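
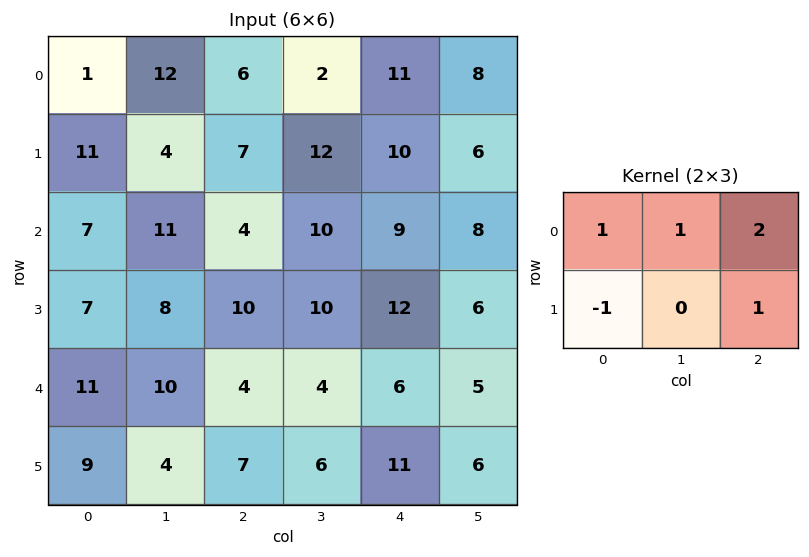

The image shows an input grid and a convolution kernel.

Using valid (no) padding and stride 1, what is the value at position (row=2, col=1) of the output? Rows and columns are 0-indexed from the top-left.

37

The receptive field on the input at this output position is [11 4 10 / 8 10 10]. Elementwise product with the kernel and sum: 11·1 + 4·1 + 10·2 + 8·-1 + 10·1.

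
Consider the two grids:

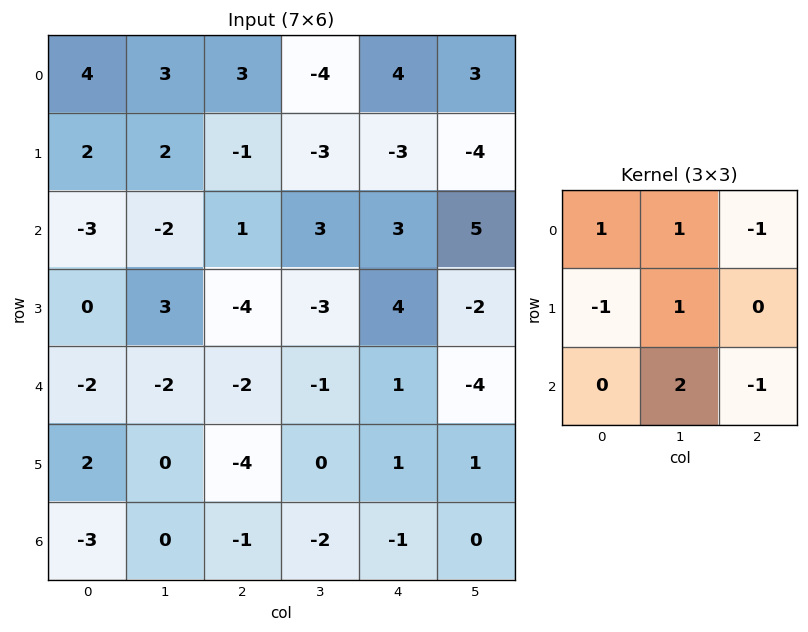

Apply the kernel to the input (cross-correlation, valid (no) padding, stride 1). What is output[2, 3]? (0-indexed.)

The receptive field on the input at this output position is [3 3 5 / -3 4 -2 / -1 1 -4]. Elementwise product with the kernel and sum: 3·1 + 3·1 + 5·-1 + -3·-1 + 4·1 + 1·2 + -4·-1.

14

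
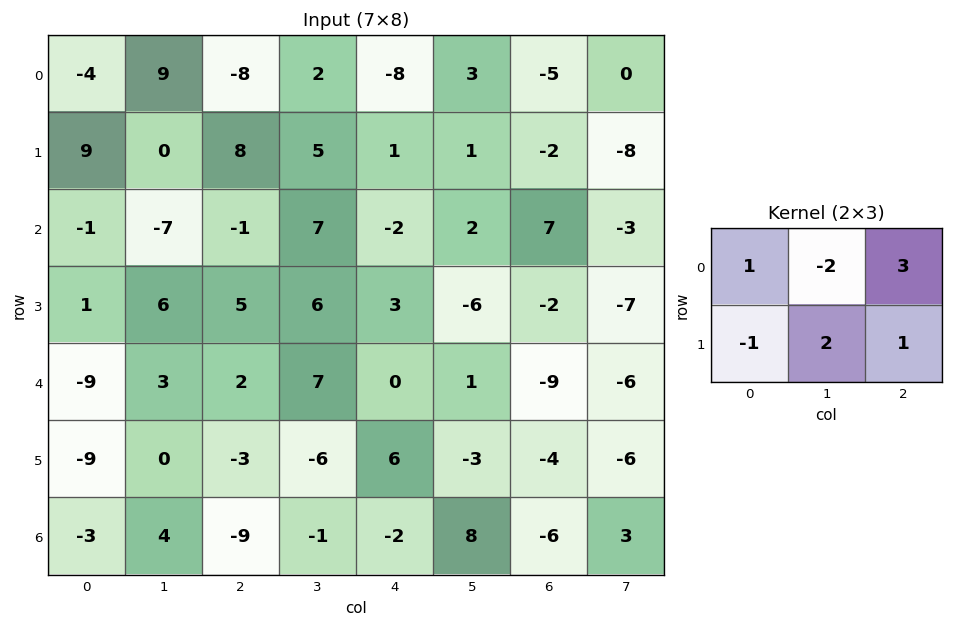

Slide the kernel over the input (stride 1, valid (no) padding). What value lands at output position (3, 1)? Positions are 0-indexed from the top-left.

The receptive field on the input at this output position is [6 5 6 / 3 2 7]. Elementwise product with the kernel and sum: 6·1 + 5·-2 + 6·3 + 3·-1 + 2·2 + 7·1.

22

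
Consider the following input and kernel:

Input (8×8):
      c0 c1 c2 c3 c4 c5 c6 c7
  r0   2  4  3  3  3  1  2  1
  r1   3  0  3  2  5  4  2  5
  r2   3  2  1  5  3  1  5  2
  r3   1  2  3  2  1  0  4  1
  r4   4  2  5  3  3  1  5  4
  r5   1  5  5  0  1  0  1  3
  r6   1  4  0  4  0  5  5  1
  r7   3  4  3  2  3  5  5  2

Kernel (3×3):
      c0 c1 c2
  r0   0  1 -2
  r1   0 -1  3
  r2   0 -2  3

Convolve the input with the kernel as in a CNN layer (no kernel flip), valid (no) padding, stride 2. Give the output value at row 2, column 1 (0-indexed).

The receptive field on the input at this output position is [5 3 3 / 5 0 1 / 0 4 0]. Elementwise product with the kernel and sum: 3·1 + 3·-2 + 0·-1 + 1·3 + 4·-2 + 0·3.

-8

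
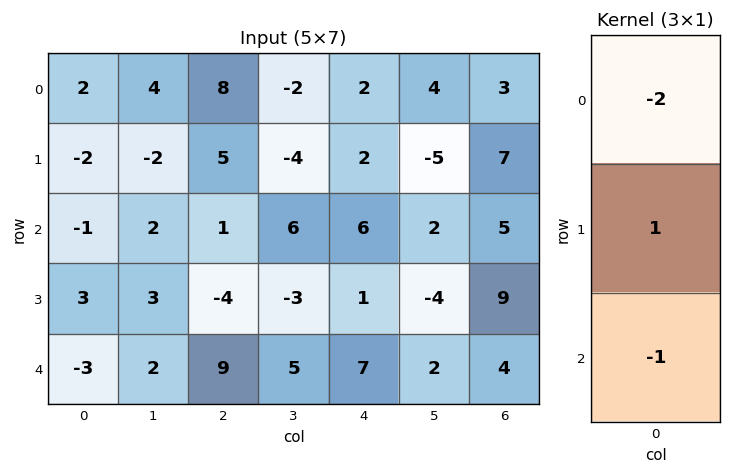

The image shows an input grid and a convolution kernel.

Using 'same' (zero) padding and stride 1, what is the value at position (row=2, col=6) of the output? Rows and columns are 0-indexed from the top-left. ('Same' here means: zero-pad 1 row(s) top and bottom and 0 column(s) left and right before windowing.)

The receptive field on the zero-padded input at this output position is [7 / 5 / 9]. Elementwise product with the kernel and sum: 7·-2 + 5·1 + 9·-1.

-18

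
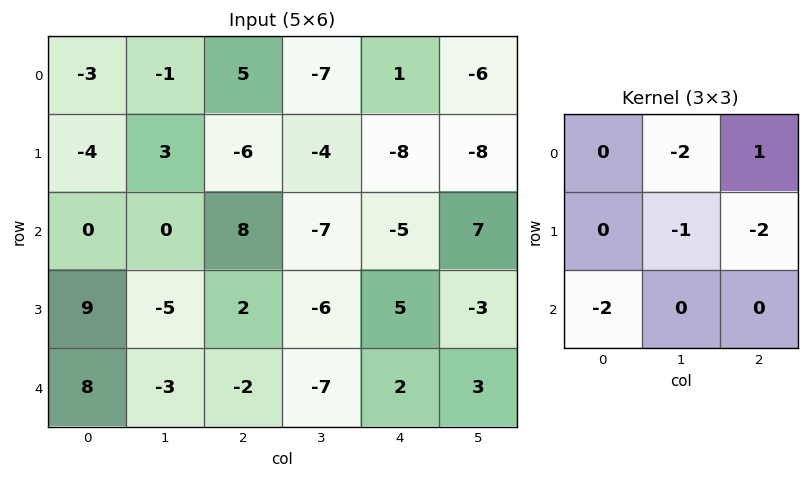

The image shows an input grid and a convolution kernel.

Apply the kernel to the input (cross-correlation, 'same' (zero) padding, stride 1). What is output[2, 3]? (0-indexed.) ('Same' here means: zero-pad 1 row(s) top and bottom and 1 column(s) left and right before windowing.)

13

The receptive field on the zero-padded input at this output position is [-6 -4 -8 / 8 -7 -5 / 2 -6 5]. Elementwise product with the kernel and sum: -4·-2 + -8·1 + -7·-1 + -5·-2 + 2·-2.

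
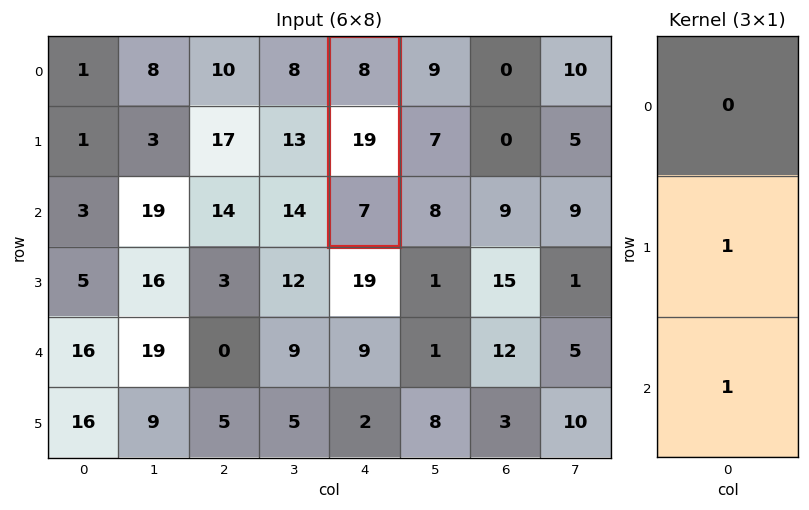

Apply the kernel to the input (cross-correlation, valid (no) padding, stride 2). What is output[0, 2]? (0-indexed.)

The receptive field on the input at this output position is [8 / 19 / 7]. Elementwise product with the kernel and sum: 19·1 + 7·1.

26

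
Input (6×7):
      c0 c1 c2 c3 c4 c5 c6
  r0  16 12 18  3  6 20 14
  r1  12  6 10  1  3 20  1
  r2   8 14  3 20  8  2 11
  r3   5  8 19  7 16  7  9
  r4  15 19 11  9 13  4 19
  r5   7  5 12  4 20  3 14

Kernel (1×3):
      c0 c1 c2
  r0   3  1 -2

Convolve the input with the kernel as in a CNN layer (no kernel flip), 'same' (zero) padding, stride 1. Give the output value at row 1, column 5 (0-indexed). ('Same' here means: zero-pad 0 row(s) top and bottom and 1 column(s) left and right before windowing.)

27

The receptive field on the zero-padded input at this output position is [3 20 1]. Elementwise product with the kernel and sum: 3·3 + 20·1 + 1·-2.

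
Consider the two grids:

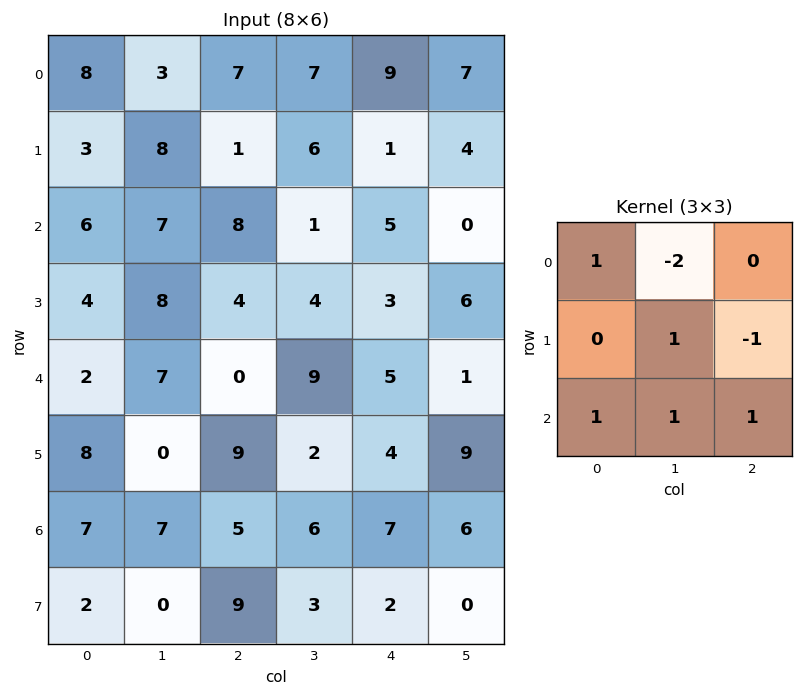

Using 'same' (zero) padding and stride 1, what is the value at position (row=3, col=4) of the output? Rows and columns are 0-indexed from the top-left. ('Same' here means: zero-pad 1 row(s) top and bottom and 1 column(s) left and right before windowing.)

The receptive field on the zero-padded input at this output position is [1 5 0 / 4 3 6 / 9 5 1]. Elementwise product with the kernel and sum: 1·1 + 5·-2 + 3·1 + 6·-1 + 9·1 + 5·1 + 1·1.

3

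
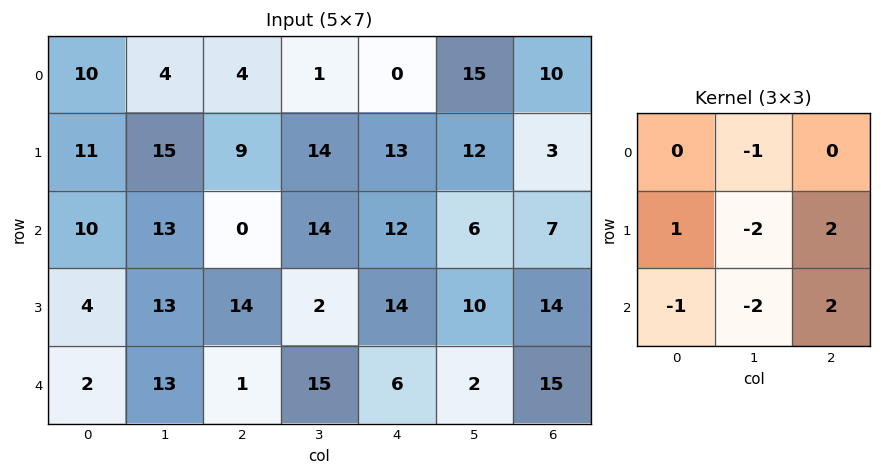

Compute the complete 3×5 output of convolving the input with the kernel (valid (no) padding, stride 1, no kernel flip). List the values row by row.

-41 36 2 -14 -30
-33 -5 -8 -21 -4
-33 4 5 -41 36

Output[0,0]: The receptive field on the input at this output position is [10 4 4 / 11 15 9 / 10 13 0]. Elementwise product with the kernel and sum: 4·-1 + 11·1 + 15·-2 + 9·2 + 10·-1 + 13·-2 + 0·2.
Output[0,1]: The receptive field on the input at this output position is [4 4 1 / 15 9 14 / 13 0 14]. Elementwise product with the kernel and sum: 4·-1 + 15·1 + 9·-2 + 14·2 + 13·-1 + 0·-2 + 14·2.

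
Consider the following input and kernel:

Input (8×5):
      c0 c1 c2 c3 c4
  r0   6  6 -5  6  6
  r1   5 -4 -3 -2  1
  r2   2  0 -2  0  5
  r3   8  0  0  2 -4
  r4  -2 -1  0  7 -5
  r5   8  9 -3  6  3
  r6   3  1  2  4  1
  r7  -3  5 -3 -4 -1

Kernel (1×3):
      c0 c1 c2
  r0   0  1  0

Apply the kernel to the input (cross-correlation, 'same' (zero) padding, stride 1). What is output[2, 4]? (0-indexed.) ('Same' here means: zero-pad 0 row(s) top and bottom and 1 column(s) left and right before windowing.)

The receptive field on the zero-padded input at this output position is [0 5 0]. Elementwise product with the kernel and sum: 5·1.

5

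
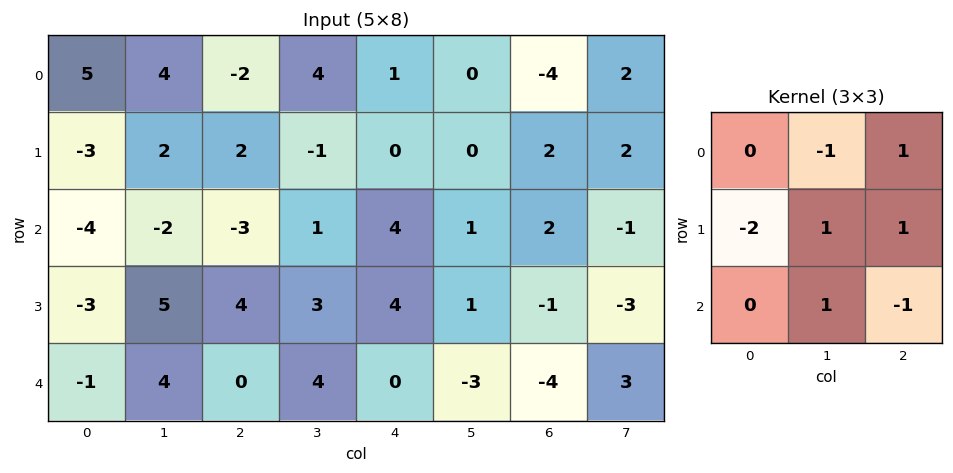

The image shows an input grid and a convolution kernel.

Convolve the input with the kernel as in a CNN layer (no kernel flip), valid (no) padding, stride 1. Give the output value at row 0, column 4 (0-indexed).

-3

The receptive field on the input at this output position is [1 0 -4 / 0 0 2 / 4 1 2]. Elementwise product with the kernel and sum: 0·-1 + -4·1 + 0·-2 + 0·1 + 2·1 + 1·1 + 2·-1.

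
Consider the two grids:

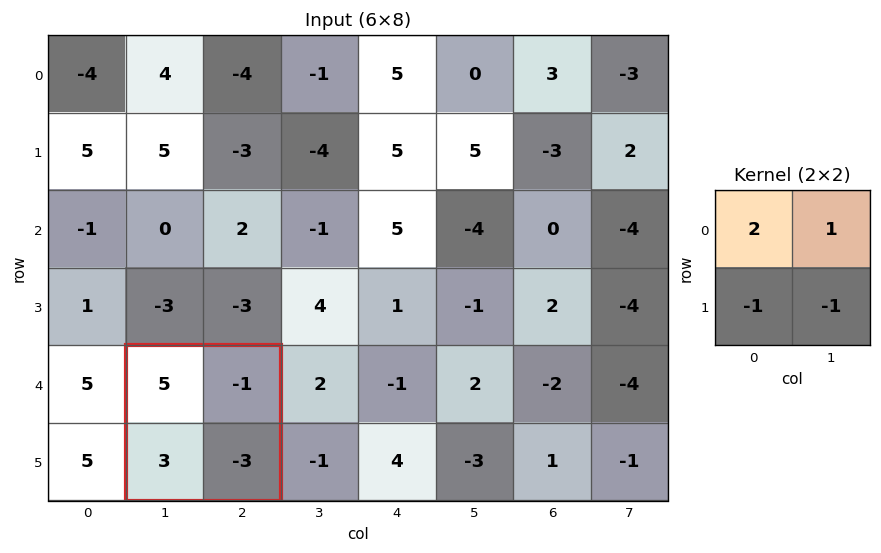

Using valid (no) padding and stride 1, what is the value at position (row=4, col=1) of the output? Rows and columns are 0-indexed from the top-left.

9

The receptive field on the input at this output position is [5 -1 / 3 -3]. Elementwise product with the kernel and sum: 5·2 + -1·1 + 3·-1 + -3·-1.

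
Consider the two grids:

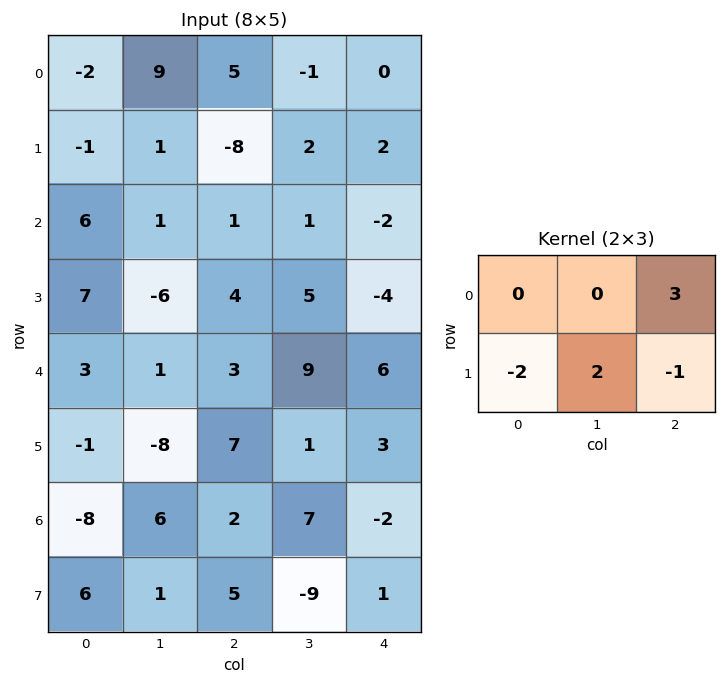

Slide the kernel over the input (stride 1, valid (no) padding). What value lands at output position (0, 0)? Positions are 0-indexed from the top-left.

27

The receptive field on the input at this output position is [-2 9 5 / -1 1 -8]. Elementwise product with the kernel and sum: 5·3 + -1·-2 + 1·2 + -8·-1.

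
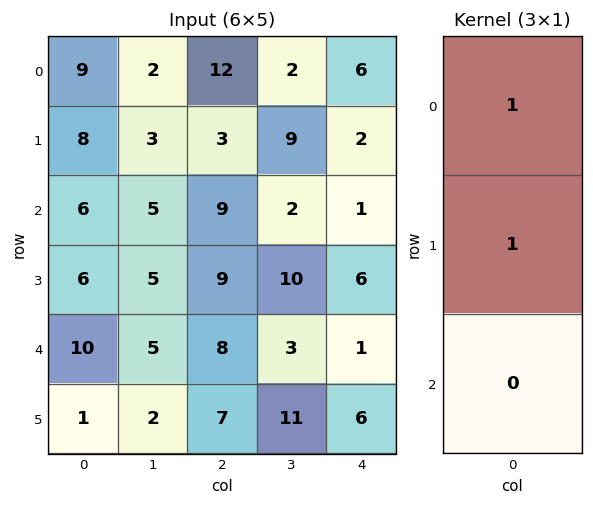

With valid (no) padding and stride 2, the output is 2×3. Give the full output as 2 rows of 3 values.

Output[0,0]: The receptive field on the input at this output position is [9 / 8 / 6]. Elementwise product with the kernel and sum: 9·1 + 8·1.

17 15 8
12 18 7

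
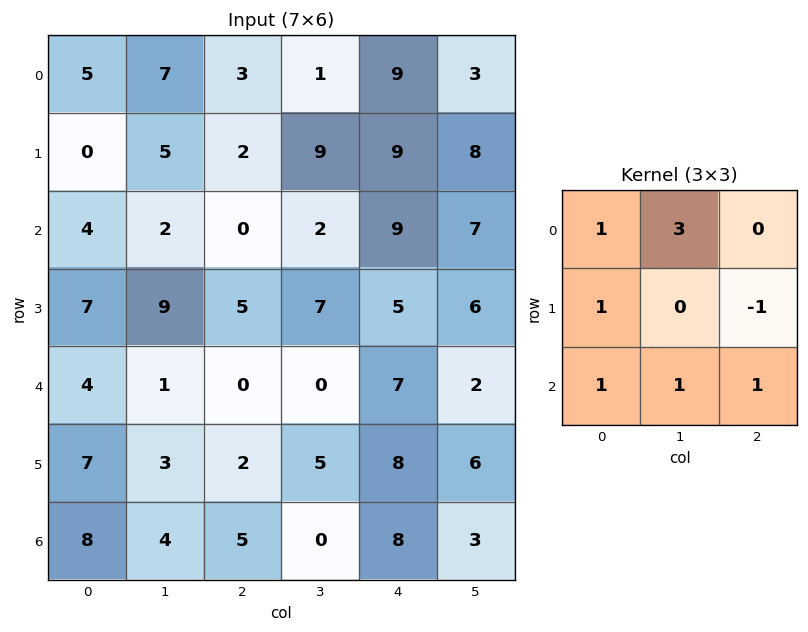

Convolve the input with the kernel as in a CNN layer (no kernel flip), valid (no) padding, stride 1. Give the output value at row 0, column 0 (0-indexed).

The receptive field on the input at this output position is [5 7 3 / 0 5 2 / 4 2 0]. Elementwise product with the kernel and sum: 5·1 + 7·3 + 0·1 + 2·-1 + 4·1 + 2·1 + 0·1.

30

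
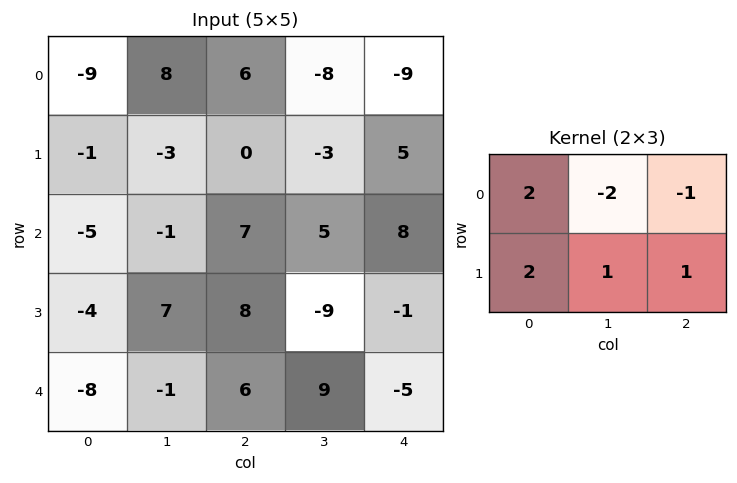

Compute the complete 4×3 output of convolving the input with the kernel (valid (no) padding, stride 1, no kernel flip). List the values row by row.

Output[0,0]: The receptive field on the input at this output position is [-9 8 6 / -1 -3 0]. Elementwise product with the kernel and sum: -9·2 + 8·-2 + 6·-1 + -1·2 + -3·1 + 0·1.

-45 3 39
0 7 28
-8 -8 2
-41 20 51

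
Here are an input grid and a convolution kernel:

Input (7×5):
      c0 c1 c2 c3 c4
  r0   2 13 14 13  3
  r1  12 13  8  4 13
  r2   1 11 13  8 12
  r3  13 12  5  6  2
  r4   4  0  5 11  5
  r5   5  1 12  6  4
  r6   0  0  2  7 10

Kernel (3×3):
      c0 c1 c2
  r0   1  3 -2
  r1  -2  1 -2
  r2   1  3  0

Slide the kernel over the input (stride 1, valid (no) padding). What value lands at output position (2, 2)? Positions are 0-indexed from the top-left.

The receptive field on the input at this output position is [13 8 12 / 5 6 2 / 5 11 5]. Elementwise product with the kernel and sum: 13·1 + 8·3 + 12·-2 + 5·-2 + 6·1 + 2·-2 + 5·1 + 11·3.

43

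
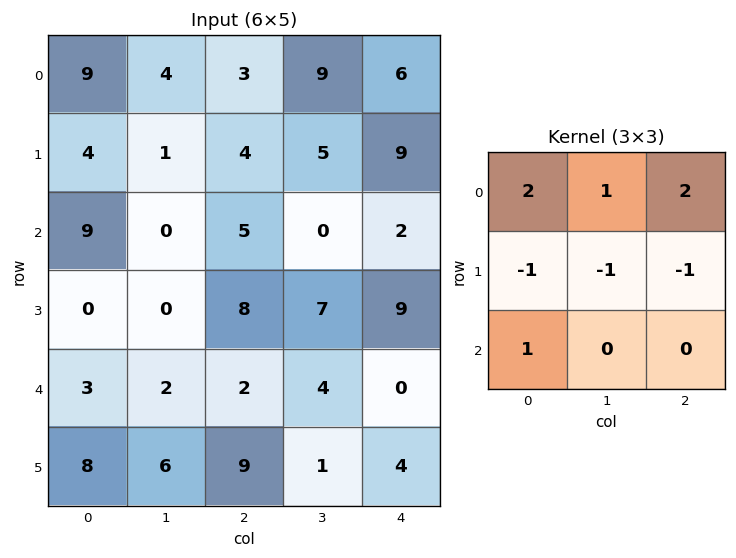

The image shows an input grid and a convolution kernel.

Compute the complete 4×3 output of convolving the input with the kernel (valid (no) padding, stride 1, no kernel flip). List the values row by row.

28 19 14
3 11 32
23 -8 -8
17 20 44

Output[0,0]: The receptive field on the input at this output position is [9 4 3 / 4 1 4 / 9 0 5]. Elementwise product with the kernel and sum: 9·2 + 4·1 + 3·2 + 4·-1 + 1·-1 + 4·-1 + 9·1.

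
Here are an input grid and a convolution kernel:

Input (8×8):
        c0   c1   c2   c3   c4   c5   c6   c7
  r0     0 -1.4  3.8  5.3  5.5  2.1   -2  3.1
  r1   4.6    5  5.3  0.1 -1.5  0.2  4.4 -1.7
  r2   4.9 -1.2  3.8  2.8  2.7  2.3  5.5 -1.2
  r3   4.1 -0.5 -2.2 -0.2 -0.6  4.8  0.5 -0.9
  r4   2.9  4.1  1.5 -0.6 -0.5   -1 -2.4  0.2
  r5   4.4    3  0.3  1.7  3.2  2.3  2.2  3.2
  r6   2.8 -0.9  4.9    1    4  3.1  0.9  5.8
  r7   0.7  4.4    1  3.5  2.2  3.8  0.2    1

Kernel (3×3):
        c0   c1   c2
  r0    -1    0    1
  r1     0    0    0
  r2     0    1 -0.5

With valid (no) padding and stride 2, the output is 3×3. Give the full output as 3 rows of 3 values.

Output[0,0]: The receptive field on the input at this output position is [0 -1.4 3.8 / 4.6 5 5.3 / 4.9 -1.2 3.8]. Elementwise product with the kernel and sum: 0·-1 + 3.8·1 + -1.2·1 + 3.8·-0.5.
Output[0,1]: The receptive field on the input at this output position is [3.8 5.3 5.5 / 5.3 0.1 -1.5 / 3.8 2.8 2.7]. Elementwise product with the kernel and sum: 3.8·-1 + 5.5·1 + 2.8·1 + 2.7·-0.5.

0.7 3.15 -7.95
2.25 -1.45 3
-4.75 -3 0.75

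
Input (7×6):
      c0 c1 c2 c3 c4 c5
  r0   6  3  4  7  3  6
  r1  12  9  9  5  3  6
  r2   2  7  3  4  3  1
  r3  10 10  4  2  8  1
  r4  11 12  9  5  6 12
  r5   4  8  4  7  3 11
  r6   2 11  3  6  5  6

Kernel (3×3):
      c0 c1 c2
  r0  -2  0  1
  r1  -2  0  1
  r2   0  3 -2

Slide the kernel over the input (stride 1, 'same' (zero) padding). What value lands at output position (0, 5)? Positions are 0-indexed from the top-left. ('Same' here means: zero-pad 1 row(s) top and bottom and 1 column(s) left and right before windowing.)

The receptive field on the zero-padded input at this output position is [0 0 0 / 3 6 0 / 3 6 0]. Elementwise product with the kernel and sum: 0·-2 + 0·1 + 3·-2 + 0·1 + 6·3 + 0·-2.

12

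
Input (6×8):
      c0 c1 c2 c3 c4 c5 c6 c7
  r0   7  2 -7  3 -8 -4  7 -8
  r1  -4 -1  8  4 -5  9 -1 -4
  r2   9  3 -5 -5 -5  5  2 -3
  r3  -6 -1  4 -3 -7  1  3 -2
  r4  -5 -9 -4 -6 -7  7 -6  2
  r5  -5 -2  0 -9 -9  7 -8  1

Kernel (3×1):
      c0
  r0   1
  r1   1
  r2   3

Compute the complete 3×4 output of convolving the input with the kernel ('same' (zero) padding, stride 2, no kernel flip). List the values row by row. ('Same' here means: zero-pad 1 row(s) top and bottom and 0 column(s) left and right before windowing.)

Output[0,0]: The receptive field on the zero-padded input at this output position is [0 / 7 / -4]. Elementwise product with the kernel and sum: 0·1 + 7·1 + -4·3.

-5 17 -23 4
-13 15 -31 10
-26 0 -41 -27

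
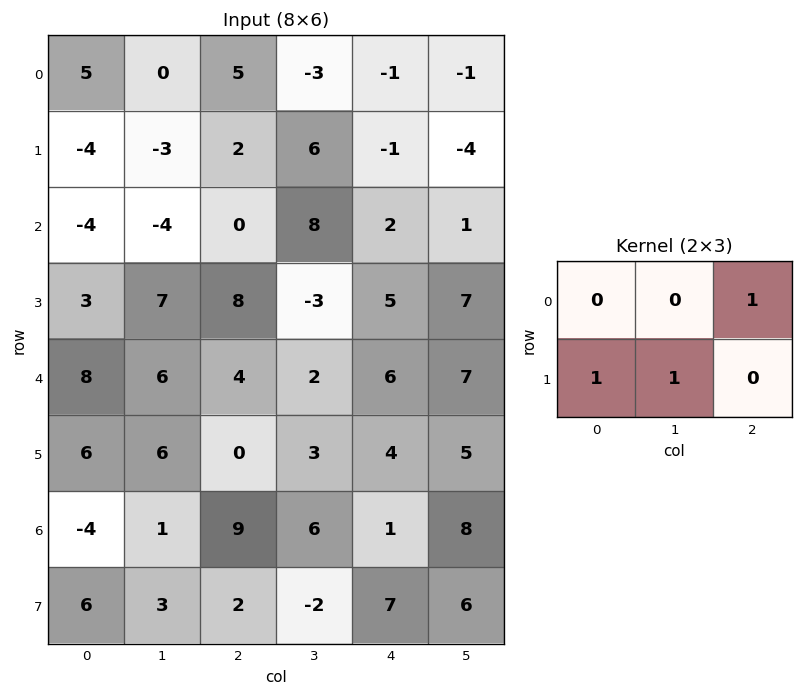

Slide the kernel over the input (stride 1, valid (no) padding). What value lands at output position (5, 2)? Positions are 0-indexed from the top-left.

19

The receptive field on the input at this output position is [0 3 4 / 9 6 1]. Elementwise product with the kernel and sum: 4·1 + 9·1 + 6·1.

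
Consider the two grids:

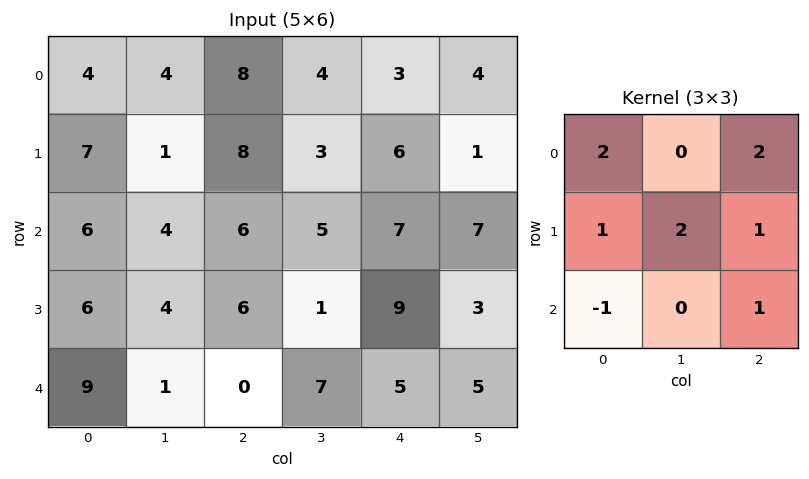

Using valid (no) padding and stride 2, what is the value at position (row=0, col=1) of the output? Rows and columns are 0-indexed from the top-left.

The receptive field on the input at this output position is [8 4 3 / 8 3 6 / 6 5 7]. Elementwise product with the kernel and sum: 8·2 + 3·2 + 8·1 + 3·2 + 6·1 + 6·-1 + 7·1.

43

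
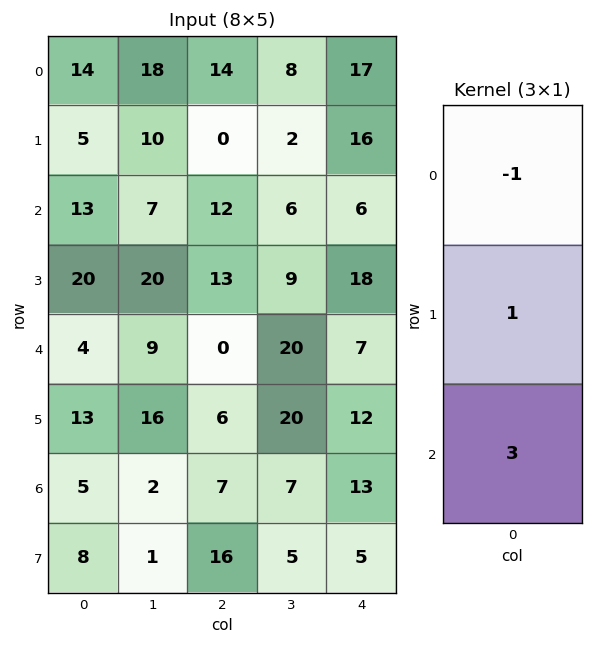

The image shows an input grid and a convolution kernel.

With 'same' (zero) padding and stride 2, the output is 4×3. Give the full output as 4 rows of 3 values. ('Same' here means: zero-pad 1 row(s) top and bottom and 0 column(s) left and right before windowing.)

Output[0,0]: The receptive field on the zero-padded input at this output position is [0 / 14 / 5]. Elementwise product with the kernel and sum: 0·-1 + 14·1 + 5·3.

29 14 65
68 51 44
23 5 25
16 49 16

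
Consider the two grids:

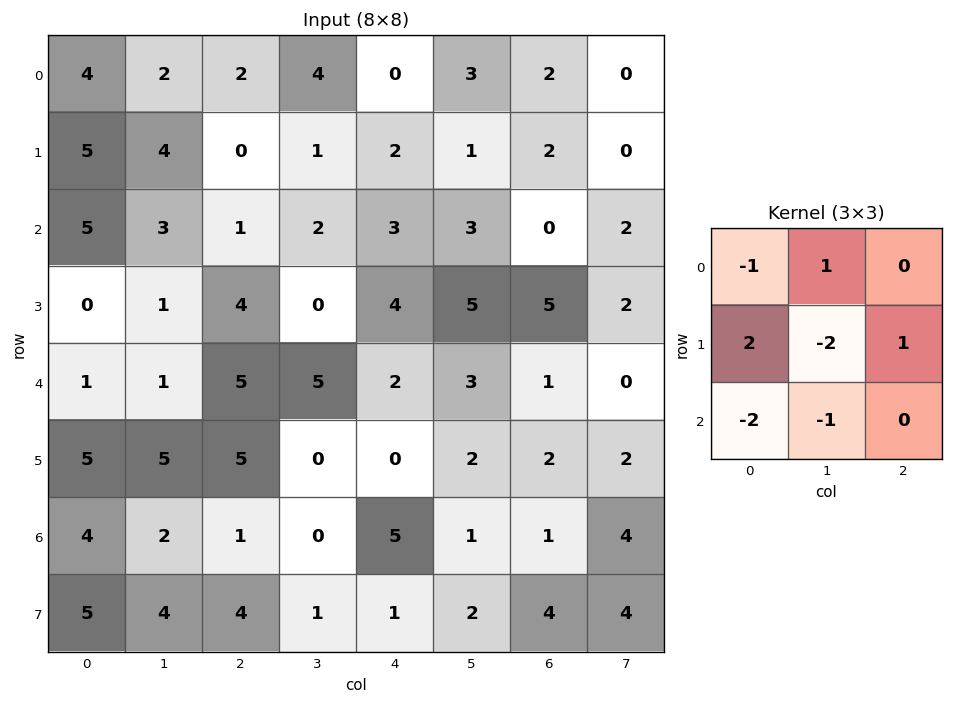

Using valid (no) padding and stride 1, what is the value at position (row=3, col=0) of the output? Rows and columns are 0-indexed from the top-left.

The receptive field on the input at this output position is [0 1 4 / 1 1 5 / 5 5 5]. Elementwise product with the kernel and sum: 0·-1 + 1·1 + 1·2 + 1·-2 + 5·1 + 5·-2 + 5·-1.

-9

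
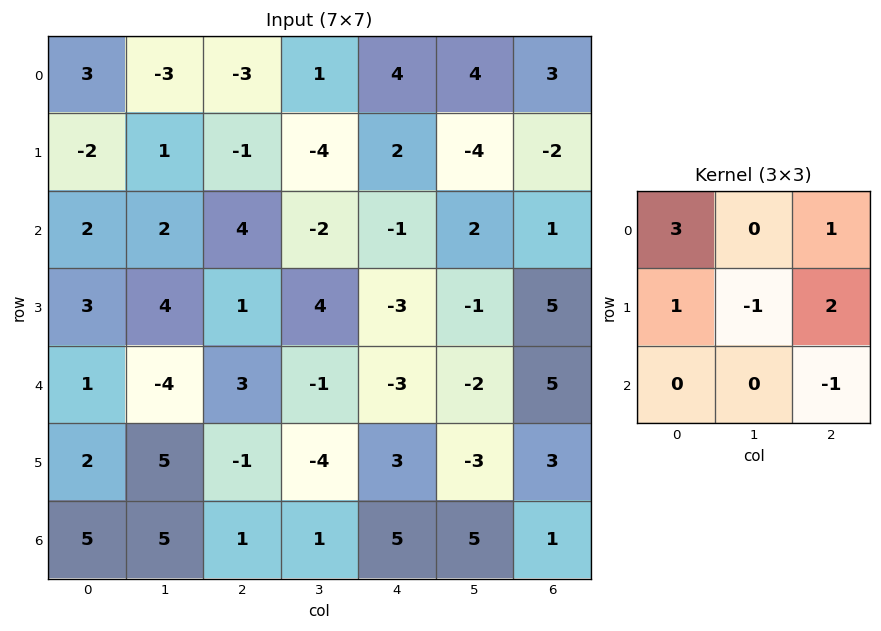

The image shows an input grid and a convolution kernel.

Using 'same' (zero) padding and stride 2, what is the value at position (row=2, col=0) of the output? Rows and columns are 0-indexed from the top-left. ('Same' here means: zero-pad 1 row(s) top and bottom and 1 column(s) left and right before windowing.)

The receptive field on the zero-padded input at this output position is [0 3 4 / 0 1 -4 / 0 2 5]. Elementwise product with the kernel and sum: 0·3 + 4·1 + 0·1 + 1·-1 + -4·2 + 5·-1.

-10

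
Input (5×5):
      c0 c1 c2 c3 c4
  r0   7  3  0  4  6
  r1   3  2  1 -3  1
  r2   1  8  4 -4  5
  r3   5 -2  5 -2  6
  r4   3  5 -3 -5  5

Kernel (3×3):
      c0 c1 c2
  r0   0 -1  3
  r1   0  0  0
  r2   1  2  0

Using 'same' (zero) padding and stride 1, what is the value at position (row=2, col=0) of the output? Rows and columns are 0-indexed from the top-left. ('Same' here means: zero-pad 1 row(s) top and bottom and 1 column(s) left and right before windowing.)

The receptive field on the zero-padded input at this output position is [0 3 2 / 0 1 8 / 0 5 -2]. Elementwise product with the kernel and sum: 3·-1 + 2·3 + 0·1 + 5·2.

13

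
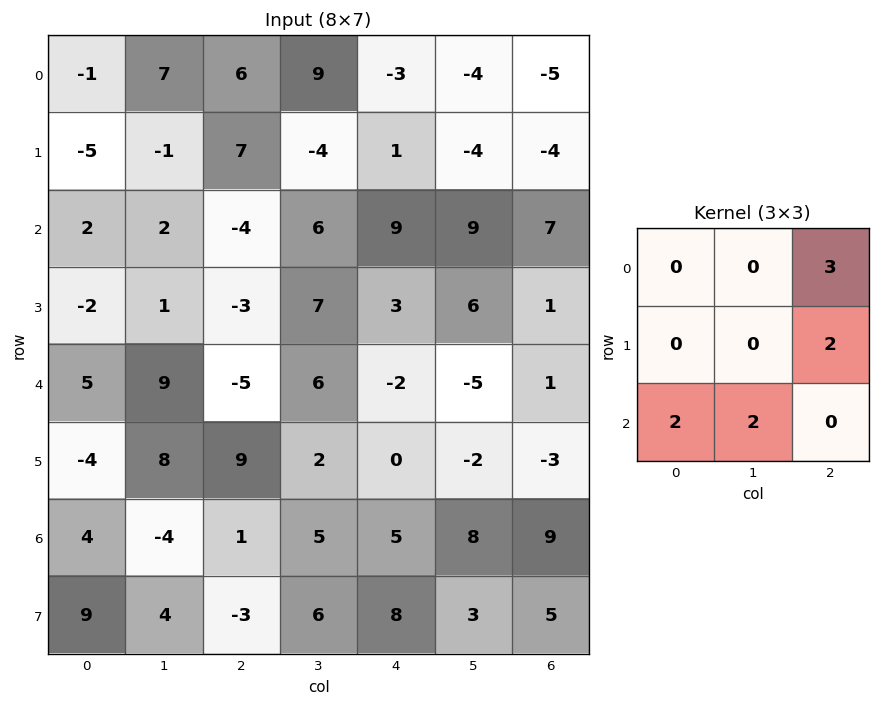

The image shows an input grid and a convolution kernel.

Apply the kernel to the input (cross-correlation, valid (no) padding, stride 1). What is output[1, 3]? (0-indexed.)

The receptive field on the input at this output position is [-4 1 -4 / 6 9 9 / 7 3 6]. Elementwise product with the kernel and sum: -4·3 + 9·2 + 7·2 + 3·2.

26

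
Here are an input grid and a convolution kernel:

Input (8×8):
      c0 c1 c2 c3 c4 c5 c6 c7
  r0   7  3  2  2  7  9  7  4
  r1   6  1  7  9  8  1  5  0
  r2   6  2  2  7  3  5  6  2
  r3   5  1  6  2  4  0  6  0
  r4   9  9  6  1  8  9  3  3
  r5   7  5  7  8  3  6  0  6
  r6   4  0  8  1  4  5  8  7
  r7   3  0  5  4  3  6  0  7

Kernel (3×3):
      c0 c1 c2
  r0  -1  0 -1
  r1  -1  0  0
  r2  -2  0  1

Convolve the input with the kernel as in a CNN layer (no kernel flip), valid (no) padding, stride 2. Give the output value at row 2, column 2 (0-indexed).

The receptive field on the input at this output position is [8 9 3 / 3 6 0 / 4 5 8]. Elementwise product with the kernel and sum: 8·-1 + 3·-1 + 3·-1 + 4·-2 + 8·1.

-14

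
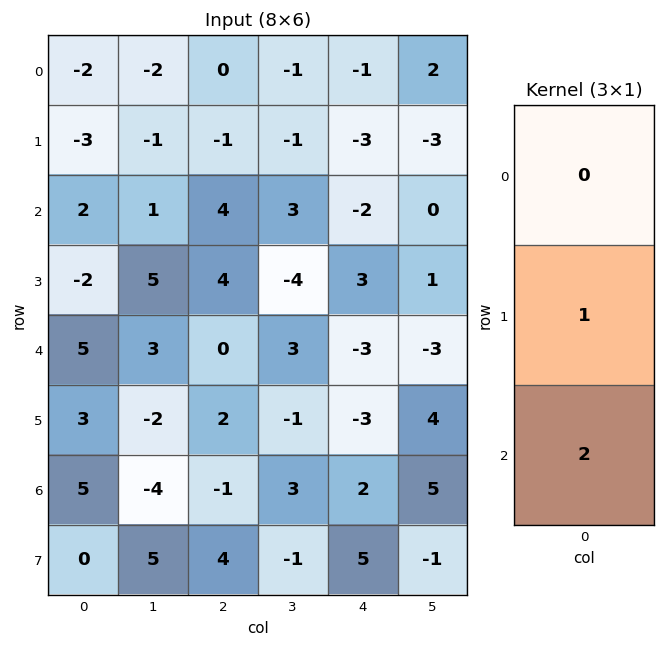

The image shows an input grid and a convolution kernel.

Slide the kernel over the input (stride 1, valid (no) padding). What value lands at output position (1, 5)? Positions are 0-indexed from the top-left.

The receptive field on the input at this output position is [-3 / 0 / 1]. Elementwise product with the kernel and sum: 0·1 + 1·2.

2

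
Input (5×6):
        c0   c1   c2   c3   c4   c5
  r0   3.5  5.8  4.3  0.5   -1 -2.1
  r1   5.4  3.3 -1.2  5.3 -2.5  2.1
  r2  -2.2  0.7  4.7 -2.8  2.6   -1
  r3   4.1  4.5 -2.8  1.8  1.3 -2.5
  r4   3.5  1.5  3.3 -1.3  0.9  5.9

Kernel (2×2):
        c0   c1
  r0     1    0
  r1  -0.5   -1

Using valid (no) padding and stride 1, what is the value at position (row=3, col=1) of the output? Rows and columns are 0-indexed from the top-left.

The receptive field on the input at this output position is [4.5 -2.8 / 1.5 3.3]. Elementwise product with the kernel and sum: 4.5·1 + 1.5·-0.5 + 3.3·-1.

0.45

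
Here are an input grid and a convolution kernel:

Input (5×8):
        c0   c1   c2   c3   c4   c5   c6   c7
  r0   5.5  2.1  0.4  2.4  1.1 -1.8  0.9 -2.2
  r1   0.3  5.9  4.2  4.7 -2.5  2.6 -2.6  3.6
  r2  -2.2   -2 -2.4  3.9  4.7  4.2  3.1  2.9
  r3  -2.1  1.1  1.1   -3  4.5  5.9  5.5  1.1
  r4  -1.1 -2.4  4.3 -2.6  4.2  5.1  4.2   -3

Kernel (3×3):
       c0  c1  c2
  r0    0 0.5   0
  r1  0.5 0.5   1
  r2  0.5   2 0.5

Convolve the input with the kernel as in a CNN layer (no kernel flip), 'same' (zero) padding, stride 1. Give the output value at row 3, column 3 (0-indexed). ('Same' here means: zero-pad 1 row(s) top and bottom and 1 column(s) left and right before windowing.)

4.55

The receptive field on the zero-padded input at this output position is [-2.4 3.9 4.7 / 1.1 -3 4.5 / 4.3 -2.6 4.2]. Elementwise product with the kernel and sum: 3.9·0.5 + 1.1·0.5 + -3·0.5 + 4.5·1 + 4.3·0.5 + -2.6·2 + 4.2·0.5.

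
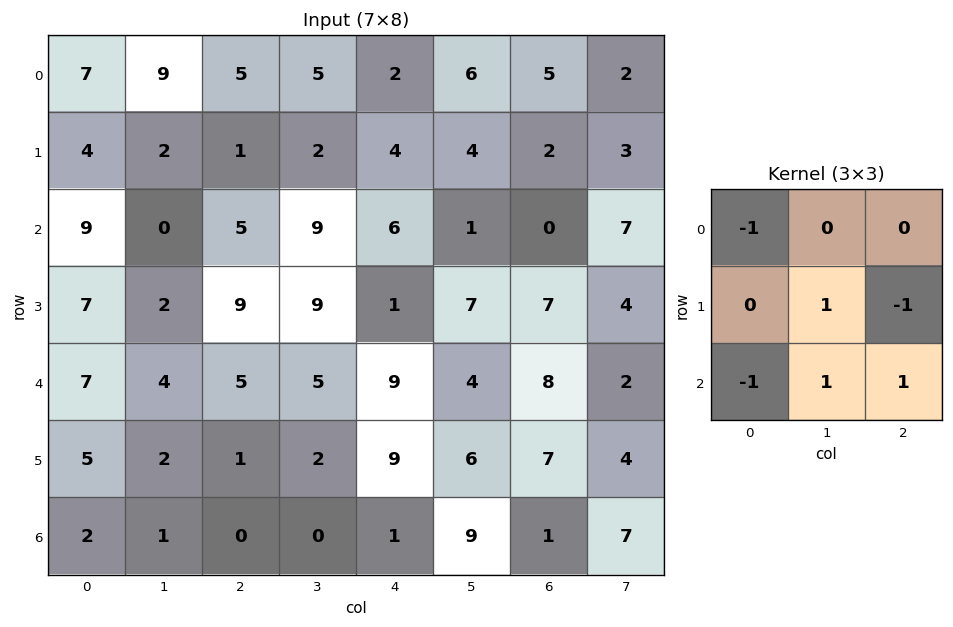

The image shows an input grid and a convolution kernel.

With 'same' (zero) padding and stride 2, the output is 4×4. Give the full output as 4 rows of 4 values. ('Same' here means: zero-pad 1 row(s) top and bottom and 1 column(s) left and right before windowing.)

4 1 2 4
18 10 2 -7
10 -1 9 4
1 -2 -10 -12

Output[0,0]: The receptive field on the zero-padded input at this output position is [0 0 0 / 0 7 9 / 0 4 2]. Elementwise product with the kernel and sum: 0·-1 + 7·1 + 9·-1 + 0·-1 + 4·1 + 2·1.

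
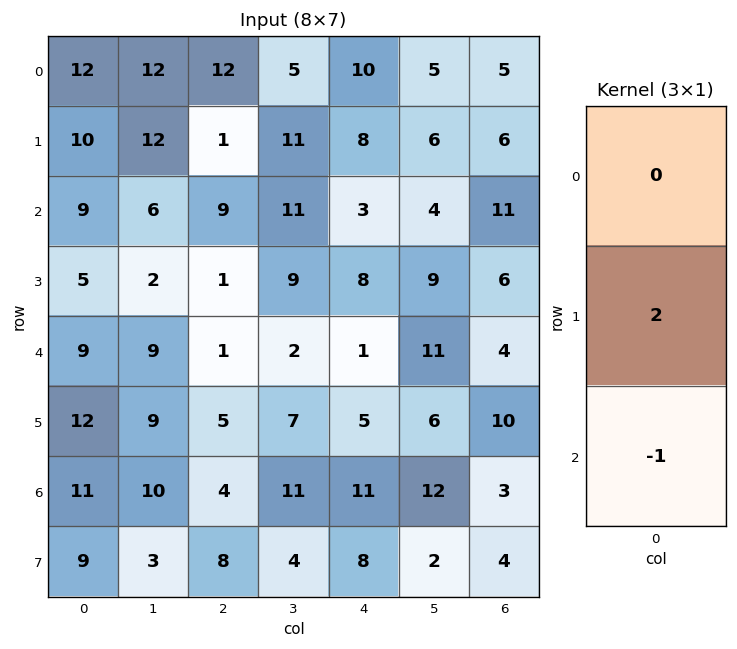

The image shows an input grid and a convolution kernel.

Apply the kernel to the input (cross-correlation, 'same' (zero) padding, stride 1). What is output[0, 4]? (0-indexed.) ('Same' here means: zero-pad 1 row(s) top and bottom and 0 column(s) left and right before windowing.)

12

The receptive field on the zero-padded input at this output position is [0 / 10 / 8]. Elementwise product with the kernel and sum: 10·2 + 8·-1.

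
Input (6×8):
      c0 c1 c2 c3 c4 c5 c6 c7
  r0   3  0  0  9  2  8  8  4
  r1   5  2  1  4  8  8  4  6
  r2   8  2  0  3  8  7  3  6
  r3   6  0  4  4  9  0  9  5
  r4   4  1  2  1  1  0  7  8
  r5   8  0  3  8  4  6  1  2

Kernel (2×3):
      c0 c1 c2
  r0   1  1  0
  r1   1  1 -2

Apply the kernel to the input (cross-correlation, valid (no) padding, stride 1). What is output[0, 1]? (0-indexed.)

The receptive field on the input at this output position is [0 0 9 / 2 1 4]. Elementwise product with the kernel and sum: 0·1 + 0·1 + 2·1 + 1·1 + 4·-2.

-5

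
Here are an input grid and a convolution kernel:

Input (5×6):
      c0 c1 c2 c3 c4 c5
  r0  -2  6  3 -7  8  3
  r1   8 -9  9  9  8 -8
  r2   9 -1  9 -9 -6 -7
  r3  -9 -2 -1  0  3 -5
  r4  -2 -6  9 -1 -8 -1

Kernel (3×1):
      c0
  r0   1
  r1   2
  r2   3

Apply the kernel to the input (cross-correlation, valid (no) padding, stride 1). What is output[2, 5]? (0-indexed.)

-20

The receptive field on the input at this output position is [-7 / -5 / -1]. Elementwise product with the kernel and sum: -7·1 + -5·2 + -1·3.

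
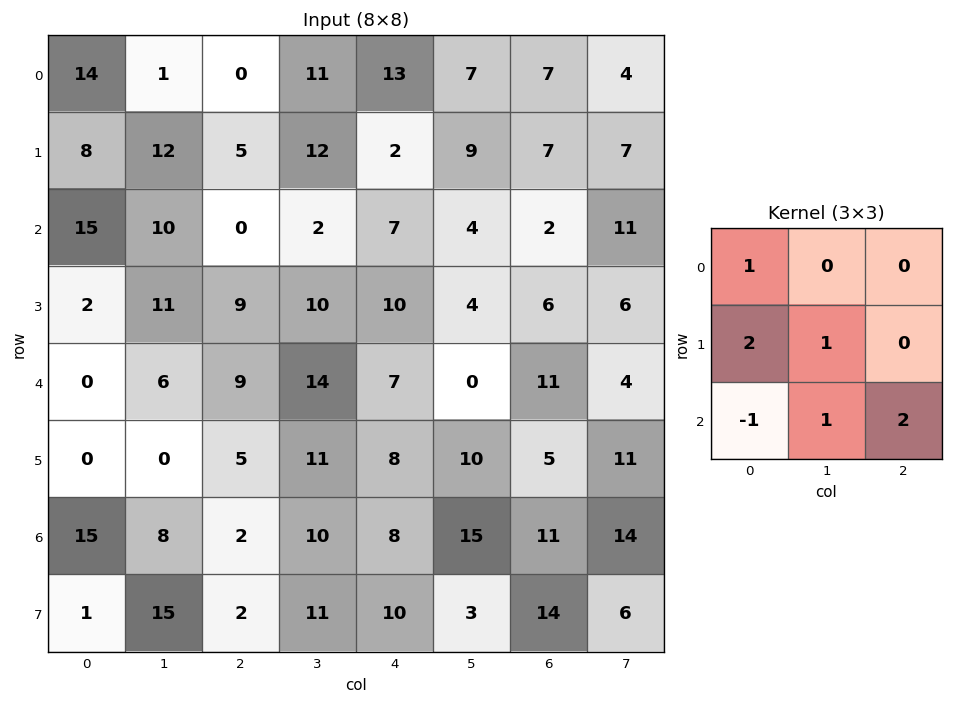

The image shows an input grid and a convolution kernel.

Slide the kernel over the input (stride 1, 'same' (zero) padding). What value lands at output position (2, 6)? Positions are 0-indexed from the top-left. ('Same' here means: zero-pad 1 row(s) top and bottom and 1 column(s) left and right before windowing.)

The receptive field on the zero-padded input at this output position is [9 7 7 / 4 2 11 / 4 6 6]. Elementwise product with the kernel and sum: 9·1 + 4·2 + 2·1 + 4·-1 + 6·1 + 6·2.

33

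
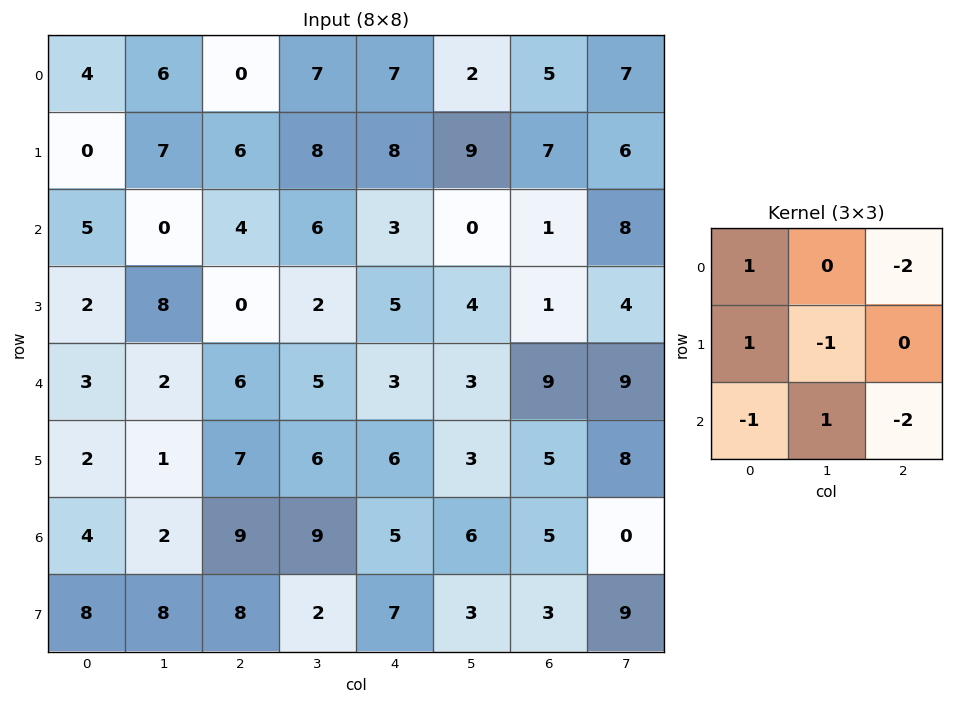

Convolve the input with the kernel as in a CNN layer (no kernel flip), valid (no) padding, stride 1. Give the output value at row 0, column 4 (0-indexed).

-9

The receptive field on the input at this output position is [7 2 5 / 8 9 7 / 3 0 1]. Elementwise product with the kernel and sum: 7·1 + 5·-2 + 8·1 + 9·-1 + 3·-1 + 0·1 + 1·-2.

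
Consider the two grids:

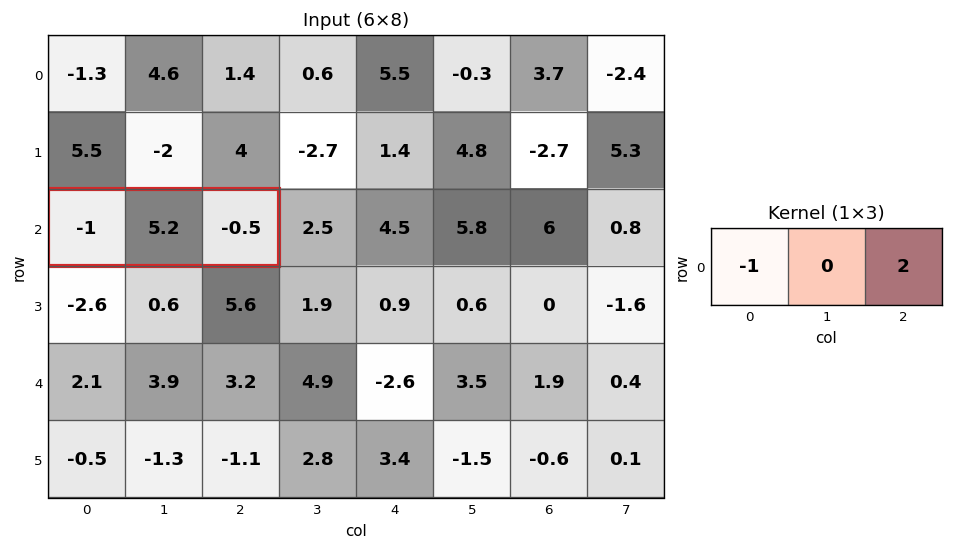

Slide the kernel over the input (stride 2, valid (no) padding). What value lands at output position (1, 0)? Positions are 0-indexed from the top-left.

The receptive field on the input at this output position is [-1 5.2 -0.5]. Elementwise product with the kernel and sum: -1·-1 + -0.5·2.

0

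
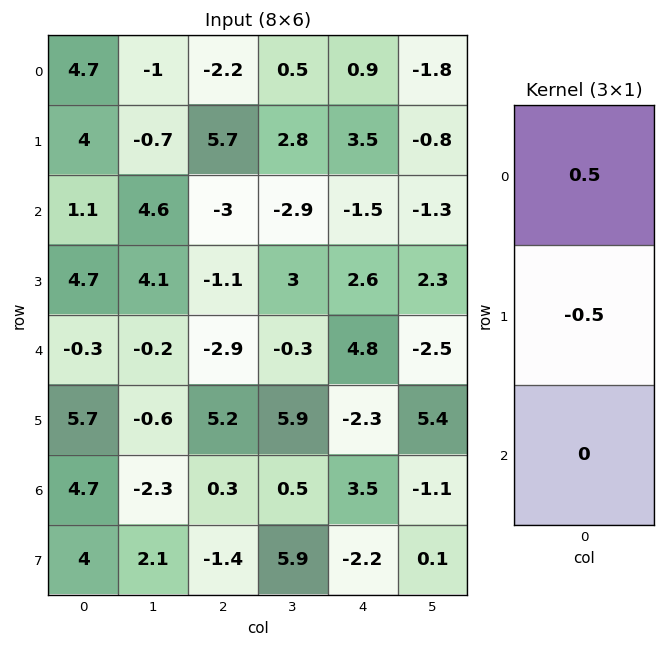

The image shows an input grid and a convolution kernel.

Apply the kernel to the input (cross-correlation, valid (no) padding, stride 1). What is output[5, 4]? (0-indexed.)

-2.9

The receptive field on the input at this output position is [-2.3 / 3.5 / -2.2]. Elementwise product with the kernel and sum: -2.3·0.5 + 3.5·-0.5.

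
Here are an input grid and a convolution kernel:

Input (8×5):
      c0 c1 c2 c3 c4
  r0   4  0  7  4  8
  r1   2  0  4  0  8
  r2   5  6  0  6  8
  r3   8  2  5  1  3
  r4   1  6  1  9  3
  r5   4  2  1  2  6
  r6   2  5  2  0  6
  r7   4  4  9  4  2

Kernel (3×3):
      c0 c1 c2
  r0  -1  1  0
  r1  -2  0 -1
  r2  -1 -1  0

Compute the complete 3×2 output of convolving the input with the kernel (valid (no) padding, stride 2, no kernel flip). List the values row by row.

Output[0,0]: The receptive field on the input at this output position is [4 0 7 / 2 0 4 / 5 6 0]. Elementwise product with the kernel and sum: 4·-1 + 0·1 + 2·-2 + 4·-1 + 5·-1 + 6·-1.
Output[0,1]: The receptive field on the input at this output position is [7 4 8 / 4 0 8 / 0 6 8]. Elementwise product with the kernel and sum: 7·-1 + 4·1 + 4·-2 + 8·-1 + 0·-1 + 6·-1.

-23 -25
-27 -17
-11 -2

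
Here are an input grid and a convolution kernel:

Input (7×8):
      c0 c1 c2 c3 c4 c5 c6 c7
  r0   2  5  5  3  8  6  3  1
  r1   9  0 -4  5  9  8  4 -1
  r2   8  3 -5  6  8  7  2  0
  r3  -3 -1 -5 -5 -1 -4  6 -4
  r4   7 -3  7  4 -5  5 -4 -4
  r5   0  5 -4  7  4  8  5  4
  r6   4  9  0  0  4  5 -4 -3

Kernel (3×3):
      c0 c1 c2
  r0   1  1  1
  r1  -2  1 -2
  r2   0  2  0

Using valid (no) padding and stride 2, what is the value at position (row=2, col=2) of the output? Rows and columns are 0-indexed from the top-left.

-4

The receptive field on the input at this output position is [-5 5 -4 / 4 8 5 / 4 5 -4]. Elementwise product with the kernel and sum: -5·1 + 5·1 + -4·1 + 4·-2 + 8·1 + 5·-2 + 5·2.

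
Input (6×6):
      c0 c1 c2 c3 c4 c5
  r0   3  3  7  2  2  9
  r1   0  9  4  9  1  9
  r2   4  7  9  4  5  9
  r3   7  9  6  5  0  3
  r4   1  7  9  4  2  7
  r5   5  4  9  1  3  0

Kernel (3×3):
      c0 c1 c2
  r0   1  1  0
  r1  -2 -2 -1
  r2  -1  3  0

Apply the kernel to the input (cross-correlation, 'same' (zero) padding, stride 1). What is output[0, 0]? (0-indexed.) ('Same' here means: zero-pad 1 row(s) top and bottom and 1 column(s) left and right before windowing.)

The receptive field on the zero-padded input at this output position is [0 0 0 / 0 3 3 / 0 0 9]. Elementwise product with the kernel and sum: 0·1 + 0·1 + 0·-2 + 3·-2 + 3·-1 + 0·-1 + 0·3.

-9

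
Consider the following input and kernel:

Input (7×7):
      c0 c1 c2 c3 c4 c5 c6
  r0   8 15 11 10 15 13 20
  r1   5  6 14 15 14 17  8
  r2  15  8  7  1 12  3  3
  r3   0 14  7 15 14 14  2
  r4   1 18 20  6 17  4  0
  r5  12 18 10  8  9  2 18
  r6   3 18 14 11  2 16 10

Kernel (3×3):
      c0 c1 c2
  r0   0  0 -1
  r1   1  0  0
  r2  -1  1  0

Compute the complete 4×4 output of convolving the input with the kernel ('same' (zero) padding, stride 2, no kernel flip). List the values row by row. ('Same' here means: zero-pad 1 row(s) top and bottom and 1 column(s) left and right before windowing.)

Output[0,0]: The receptive field on the zero-padded input at this output position is [0 0 0 / 0 8 15 / 0 5 6]. Elementwise product with the kernel and sum: 0·-1 + 0·1 + 0·-1 + 5·1.

5 23 9 4
-6 -14 -17 -9
-2 -5 -7 20
-18 10 9 16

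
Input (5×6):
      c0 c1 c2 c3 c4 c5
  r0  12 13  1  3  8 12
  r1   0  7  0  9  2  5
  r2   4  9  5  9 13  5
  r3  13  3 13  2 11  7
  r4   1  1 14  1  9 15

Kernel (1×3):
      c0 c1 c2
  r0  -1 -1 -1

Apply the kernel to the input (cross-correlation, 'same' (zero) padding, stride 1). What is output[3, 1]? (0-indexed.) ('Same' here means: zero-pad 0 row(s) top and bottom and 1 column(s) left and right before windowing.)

-29

The receptive field on the zero-padded input at this output position is [13 3 13]. Elementwise product with the kernel and sum: 13·-1 + 3·-1 + 13·-1.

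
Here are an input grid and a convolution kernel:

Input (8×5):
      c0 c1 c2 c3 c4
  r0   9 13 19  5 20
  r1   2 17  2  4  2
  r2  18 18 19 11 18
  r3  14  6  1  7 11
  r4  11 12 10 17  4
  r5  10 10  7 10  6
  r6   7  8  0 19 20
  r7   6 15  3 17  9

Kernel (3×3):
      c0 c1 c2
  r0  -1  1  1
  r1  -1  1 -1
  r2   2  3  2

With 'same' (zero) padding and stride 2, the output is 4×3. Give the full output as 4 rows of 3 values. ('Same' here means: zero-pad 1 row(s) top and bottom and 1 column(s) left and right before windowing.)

Output[0,0]: The receptive field on the zero-padded input at this output position is [0 0 0 / 0 9 13 / 0 2 17]. Elementwise product with the kernel and sum: 0·-1 + 0·1 + 0·1 + 0·-1 + 9·1 + 13·-1 + 0·2 + 2·3 + 17·2.
Output[0,1]: The receptive field on the zero-padded input at this output position is [0 0 0 / 13 19 5 / 17 2 4]. Elementwise product with the kernel and sum: 0·-1 + 0·1 + 0·1 + 13·-1 + 19·1 + 5·-1 + 17·2 + 2·3 + 4·2.

36 49 29
73 8 52
69 44 29
67 53 58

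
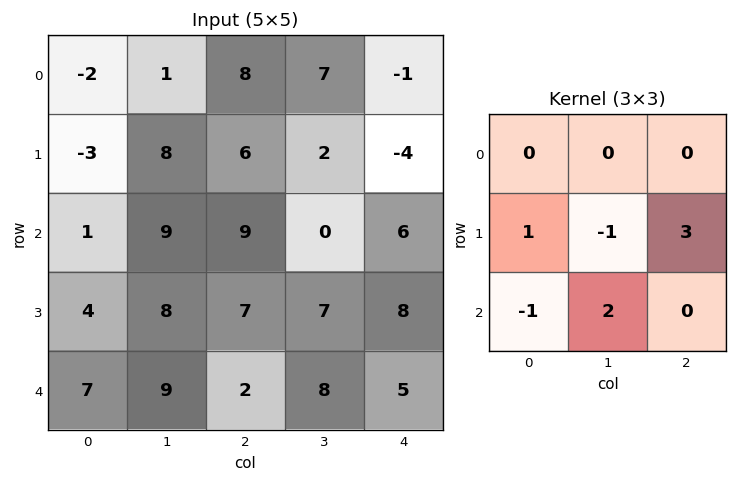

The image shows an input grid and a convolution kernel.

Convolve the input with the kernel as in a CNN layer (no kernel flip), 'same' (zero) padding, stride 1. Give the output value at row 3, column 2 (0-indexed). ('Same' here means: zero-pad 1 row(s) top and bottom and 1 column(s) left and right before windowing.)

17

The receptive field on the zero-padded input at this output position is [9 9 0 / 8 7 7 / 9 2 8]. Elementwise product with the kernel and sum: 8·1 + 7·-1 + 7·3 + 9·-1 + 2·2.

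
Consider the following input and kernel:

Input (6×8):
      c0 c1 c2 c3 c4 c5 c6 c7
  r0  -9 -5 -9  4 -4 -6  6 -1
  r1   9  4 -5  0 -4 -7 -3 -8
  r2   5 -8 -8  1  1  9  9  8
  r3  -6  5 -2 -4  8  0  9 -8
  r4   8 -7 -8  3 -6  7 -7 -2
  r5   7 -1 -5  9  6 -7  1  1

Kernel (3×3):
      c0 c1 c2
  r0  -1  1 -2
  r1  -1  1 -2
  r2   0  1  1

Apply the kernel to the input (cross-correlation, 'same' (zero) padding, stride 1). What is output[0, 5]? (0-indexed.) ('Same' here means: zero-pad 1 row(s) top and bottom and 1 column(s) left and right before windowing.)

-24

The receptive field on the zero-padded input at this output position is [0 0 0 / -4 -6 6 / -4 -7 -3]. Elementwise product with the kernel and sum: 0·-1 + 0·1 + 0·-2 + -4·-1 + -6·1 + 6·-2 + -7·1 + -3·1.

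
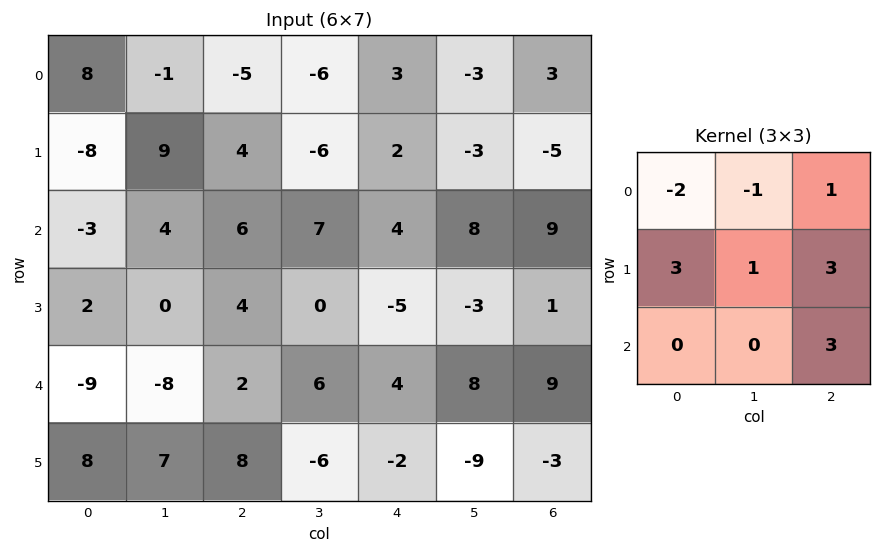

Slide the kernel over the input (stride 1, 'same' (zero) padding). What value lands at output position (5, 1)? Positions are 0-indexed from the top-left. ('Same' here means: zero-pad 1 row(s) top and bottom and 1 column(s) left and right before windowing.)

83

The receptive field on the zero-padded input at this output position is [-9 -8 2 / 8 7 8 / 0 0 0]. Elementwise product with the kernel and sum: -9·-2 + -8·-1 + 2·1 + 8·3 + 7·1 + 8·3 + 0·3.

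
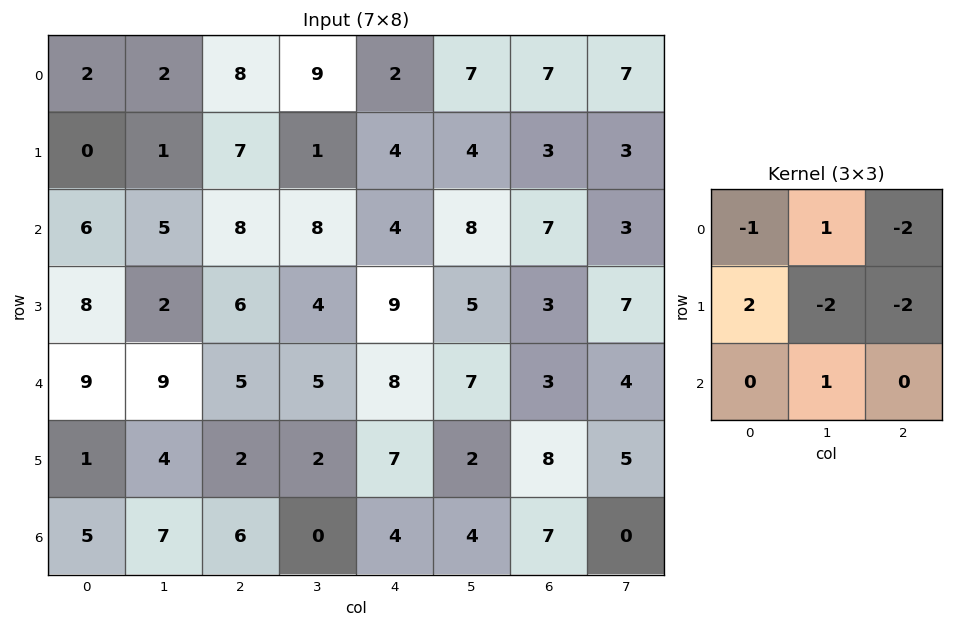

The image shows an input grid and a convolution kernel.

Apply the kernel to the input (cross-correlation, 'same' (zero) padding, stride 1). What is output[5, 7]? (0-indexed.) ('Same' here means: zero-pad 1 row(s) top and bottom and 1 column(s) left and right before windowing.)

The receptive field on the zero-padded input at this output position is [3 4 0 / 8 5 0 / 7 0 0]. Elementwise product with the kernel and sum: 3·-1 + 4·1 + 0·-2 + 8·2 + 5·-2 + 0·-2 + 0·1.

7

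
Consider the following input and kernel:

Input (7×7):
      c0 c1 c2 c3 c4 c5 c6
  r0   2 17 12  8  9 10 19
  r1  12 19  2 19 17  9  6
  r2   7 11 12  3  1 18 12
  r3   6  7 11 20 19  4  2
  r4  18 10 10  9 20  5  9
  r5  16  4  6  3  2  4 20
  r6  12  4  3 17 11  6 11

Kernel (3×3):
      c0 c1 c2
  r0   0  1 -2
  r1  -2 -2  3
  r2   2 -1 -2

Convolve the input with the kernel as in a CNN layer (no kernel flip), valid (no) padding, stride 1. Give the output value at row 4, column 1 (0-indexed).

-48

The receptive field on the input at this output position is [10 10 9 / 4 6 3 / 4 3 17]. Elementwise product with the kernel and sum: 10·1 + 9·-2 + 4·-2 + 6·-2 + 3·3 + 4·2 + 3·-1 + 17·-2.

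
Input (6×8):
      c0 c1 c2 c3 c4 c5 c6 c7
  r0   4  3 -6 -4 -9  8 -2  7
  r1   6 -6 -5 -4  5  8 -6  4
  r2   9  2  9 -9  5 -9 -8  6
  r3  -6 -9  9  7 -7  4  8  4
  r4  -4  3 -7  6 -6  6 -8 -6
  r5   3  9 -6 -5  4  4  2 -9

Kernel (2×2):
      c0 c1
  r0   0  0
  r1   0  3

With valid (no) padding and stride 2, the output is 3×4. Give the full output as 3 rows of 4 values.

-18 -12 24 12
-27 21 12 12
27 -15 12 -27

Output[0,0]: The receptive field on the input at this output position is [4 3 / 6 -6]. Elementwise product with the kernel and sum: -6·3.
Output[0,1]: The receptive field on the input at this output position is [-6 -4 / -5 -4]. Elementwise product with the kernel and sum: -4·3.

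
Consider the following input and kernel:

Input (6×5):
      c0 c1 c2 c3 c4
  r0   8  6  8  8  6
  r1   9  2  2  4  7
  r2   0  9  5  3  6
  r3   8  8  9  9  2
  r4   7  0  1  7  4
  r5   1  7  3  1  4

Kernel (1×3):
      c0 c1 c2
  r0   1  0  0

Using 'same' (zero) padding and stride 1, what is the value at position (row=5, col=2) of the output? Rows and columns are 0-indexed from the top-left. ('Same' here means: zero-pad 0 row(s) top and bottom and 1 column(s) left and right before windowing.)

The receptive field on the zero-padded input at this output position is [7 3 1]. Elementwise product with the kernel and sum: 7·1.

7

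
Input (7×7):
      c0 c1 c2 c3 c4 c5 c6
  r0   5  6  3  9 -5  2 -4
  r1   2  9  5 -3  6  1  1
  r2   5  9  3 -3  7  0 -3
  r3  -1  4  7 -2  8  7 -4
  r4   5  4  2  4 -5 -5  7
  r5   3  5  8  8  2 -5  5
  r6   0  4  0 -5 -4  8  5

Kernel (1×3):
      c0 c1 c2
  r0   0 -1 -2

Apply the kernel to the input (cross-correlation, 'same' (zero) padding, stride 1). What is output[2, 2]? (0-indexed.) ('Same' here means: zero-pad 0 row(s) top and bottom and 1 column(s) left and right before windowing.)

3

The receptive field on the zero-padded input at this output position is [9 3 -3]. Elementwise product with the kernel and sum: 3·-1 + -3·-2.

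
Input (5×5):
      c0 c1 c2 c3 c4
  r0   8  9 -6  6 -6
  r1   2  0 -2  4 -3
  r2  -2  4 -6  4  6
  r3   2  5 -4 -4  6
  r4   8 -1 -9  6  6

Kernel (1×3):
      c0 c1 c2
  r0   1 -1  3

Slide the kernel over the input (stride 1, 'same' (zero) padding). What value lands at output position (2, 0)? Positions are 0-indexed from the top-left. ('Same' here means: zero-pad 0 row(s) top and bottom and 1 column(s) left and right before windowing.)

The receptive field on the zero-padded input at this output position is [0 -2 4]. Elementwise product with the kernel and sum: 0·1 + -2·-1 + 4·3.

14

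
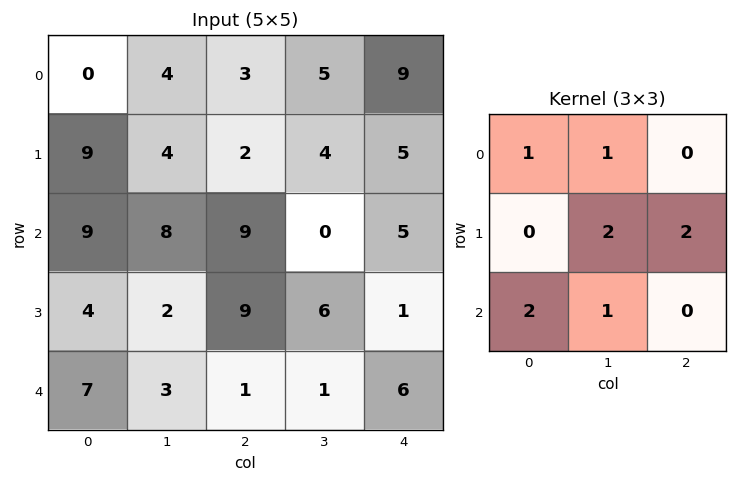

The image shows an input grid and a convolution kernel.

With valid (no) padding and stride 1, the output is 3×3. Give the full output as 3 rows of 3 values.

42 44 44
57 37 40
56 54 26

Output[0,0]: The receptive field on the input at this output position is [0 4 3 / 9 4 2 / 9 8 9]. Elementwise product with the kernel and sum: 0·1 + 4·1 + 4·2 + 2·2 + 9·2 + 8·1.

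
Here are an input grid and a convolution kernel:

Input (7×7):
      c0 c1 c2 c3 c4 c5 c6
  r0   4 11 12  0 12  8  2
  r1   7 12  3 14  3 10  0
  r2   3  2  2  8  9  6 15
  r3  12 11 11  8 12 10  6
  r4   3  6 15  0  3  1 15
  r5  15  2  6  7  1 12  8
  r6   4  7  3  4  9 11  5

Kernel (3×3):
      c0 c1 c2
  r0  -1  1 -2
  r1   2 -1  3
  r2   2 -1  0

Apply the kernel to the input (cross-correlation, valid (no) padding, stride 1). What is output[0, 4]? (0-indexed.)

The receptive field on the input at this output position is [12 8 2 / 3 10 0 / 9 6 15]. Elementwise product with the kernel and sum: 12·-1 + 8·1 + 2·-2 + 3·2 + 10·-1 + 0·3 + 9·2 + 6·-1.

0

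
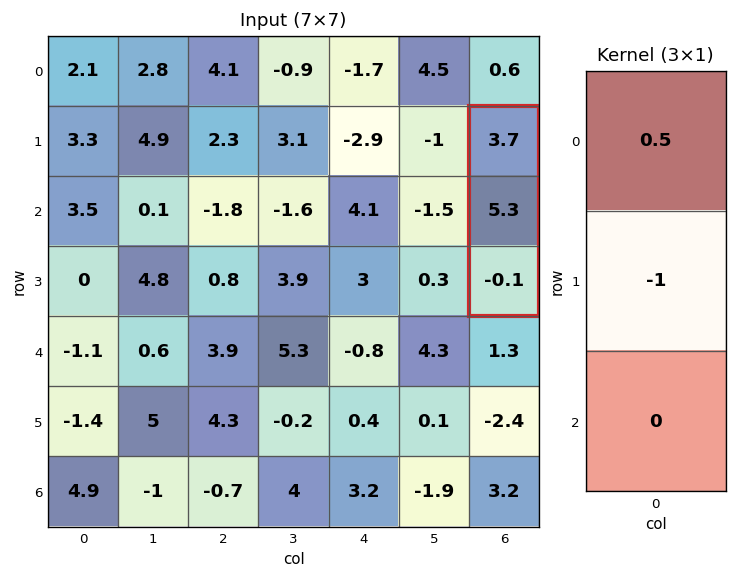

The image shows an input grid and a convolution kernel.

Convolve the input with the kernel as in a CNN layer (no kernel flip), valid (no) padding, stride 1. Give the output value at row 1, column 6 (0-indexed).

The receptive field on the input at this output position is [3.7 / 5.3 / -0.1]. Elementwise product with the kernel and sum: 3.7·0.5 + 5.3·-1.

-3.45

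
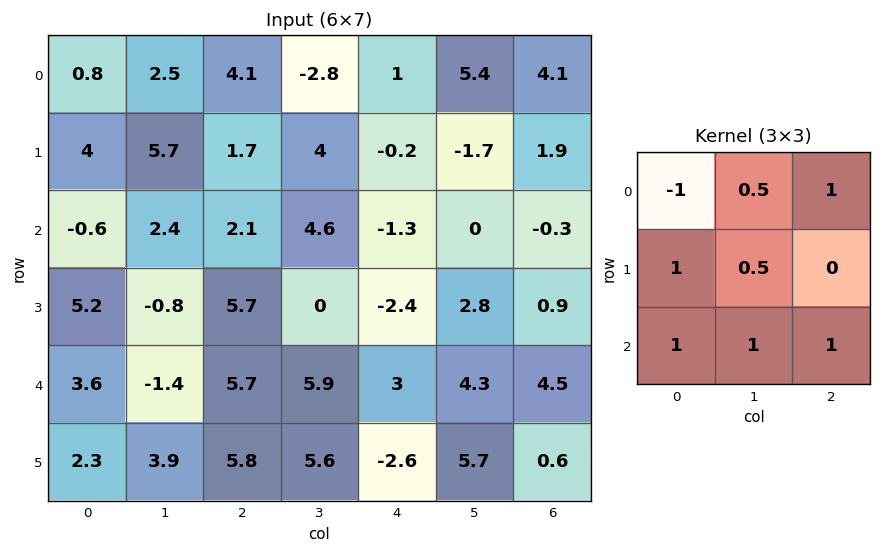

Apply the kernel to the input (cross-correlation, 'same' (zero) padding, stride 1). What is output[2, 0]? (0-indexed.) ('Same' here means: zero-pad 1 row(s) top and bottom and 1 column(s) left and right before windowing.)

The receptive field on the zero-padded input at this output position is [0 4 5.7 / 0 -0.6 2.4 / 0 5.2 -0.8]. Elementwise product with the kernel and sum: 0·-1 + 4·0.5 + 5.7·1 + 0·1 + -0.6·0.5 + 0·1 + 5.2·1 + -0.8·1.

11.8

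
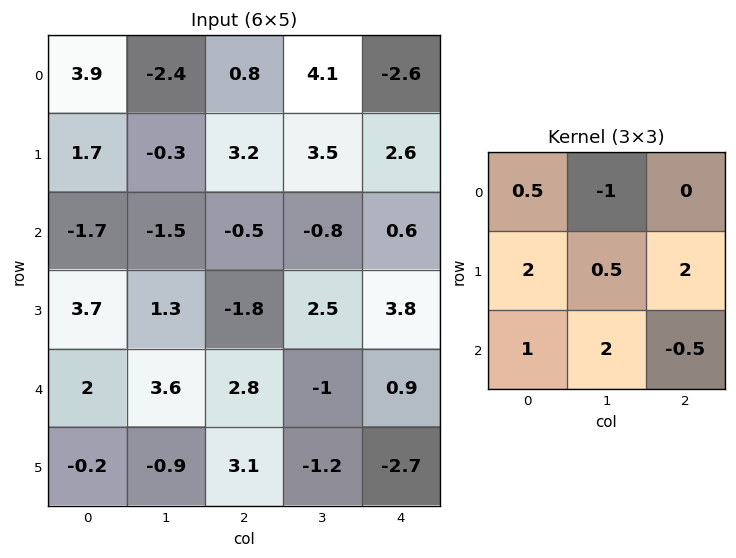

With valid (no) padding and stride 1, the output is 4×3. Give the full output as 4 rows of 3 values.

9.55 3.9 7.25
3.2 -11.75 -0.8
12.9 16.15 6.15
8.4 14.95 5.55

Output[0,0]: The receptive field on the input at this output position is [3.9 -2.4 0.8 / 1.7 -0.3 3.2 / -1.7 -1.5 -0.5]. Elementwise product with the kernel and sum: 3.9·0.5 + -2.4·-1 + 1.7·2 + -0.3·0.5 + 3.2·2 + -1.7·1 + -1.5·2 + -0.5·-0.5.
Output[0,1]: The receptive field on the input at this output position is [-2.4 0.8 4.1 / -0.3 3.2 3.5 / -1.5 -0.5 -0.8]. Elementwise product with the kernel and sum: -2.4·0.5 + 0.8·-1 + -0.3·2 + 3.2·0.5 + 3.5·2 + -1.5·1 + -0.5·2 + -0.8·-0.5.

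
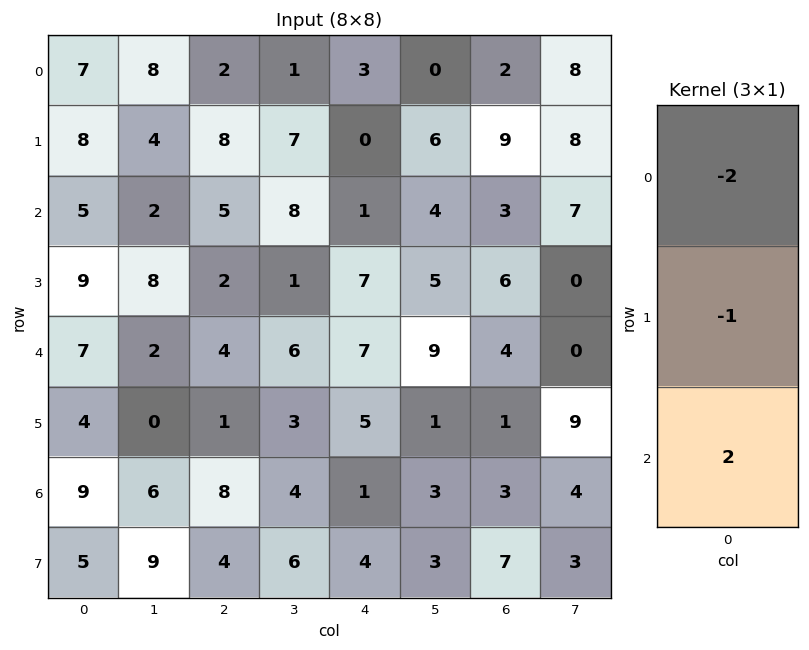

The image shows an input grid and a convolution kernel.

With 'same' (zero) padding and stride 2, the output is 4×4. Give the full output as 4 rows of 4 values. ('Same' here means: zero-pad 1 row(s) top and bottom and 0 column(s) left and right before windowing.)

9 14 -3 16
-3 -17 13 -9
-17 -6 -11 -14
-7 -2 -3 9

Output[0,0]: The receptive field on the zero-padded input at this output position is [0 / 7 / 8]. Elementwise product with the kernel and sum: 0·-2 + 7·-1 + 8·2.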